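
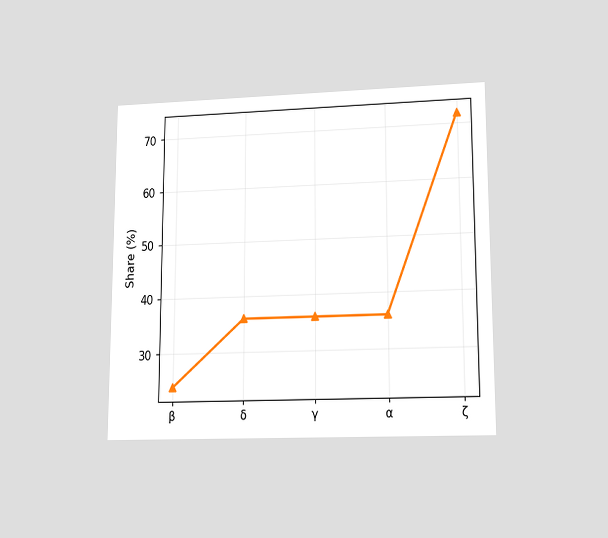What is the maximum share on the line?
72%

The chart is viewed at a slight angle. The highest point is at ζ, and reading across to the y-axis gives 72%.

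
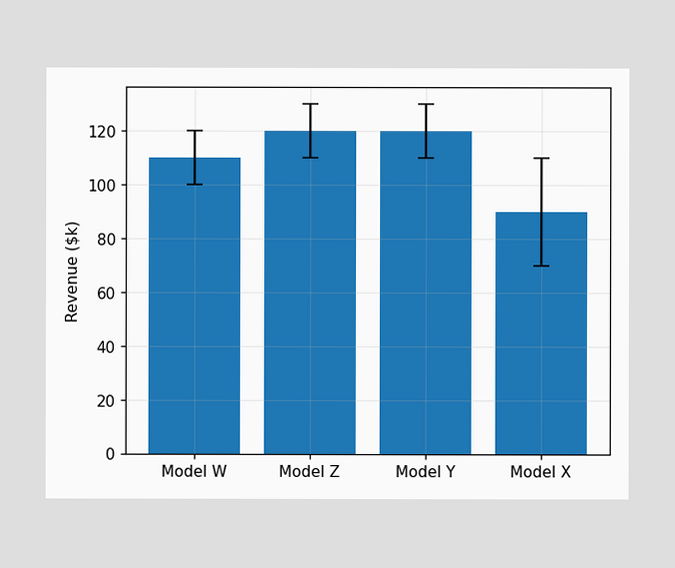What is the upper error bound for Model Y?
The Model Y bar's upper whisker reaches $130k.

$130k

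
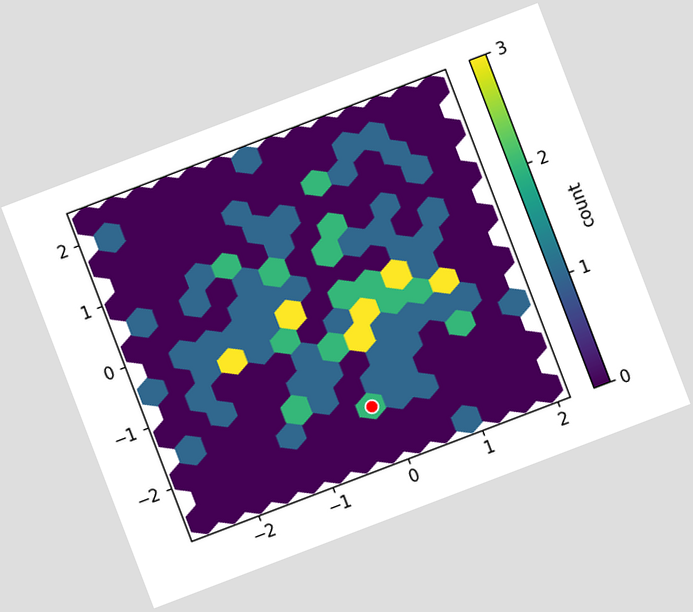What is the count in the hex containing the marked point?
2

The chart is tilted about 21° counter-clockwise. The marked hex reads 2 on the colorbar.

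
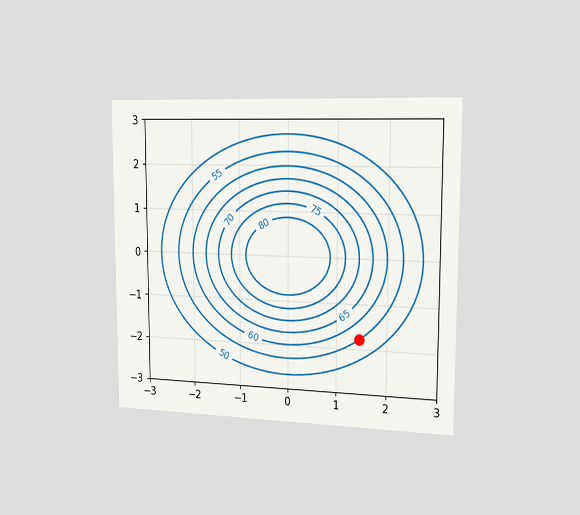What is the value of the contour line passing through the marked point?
55

The chart is viewed slightly from the right. The marked point sits on the contour labelled 55.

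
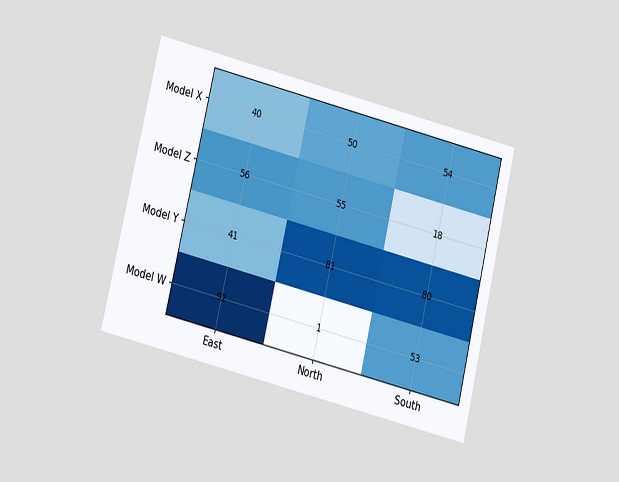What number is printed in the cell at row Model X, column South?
The chart is tilted about 14° clockwise and viewed slightly from below. The (Model X, South) cell reads 54.

54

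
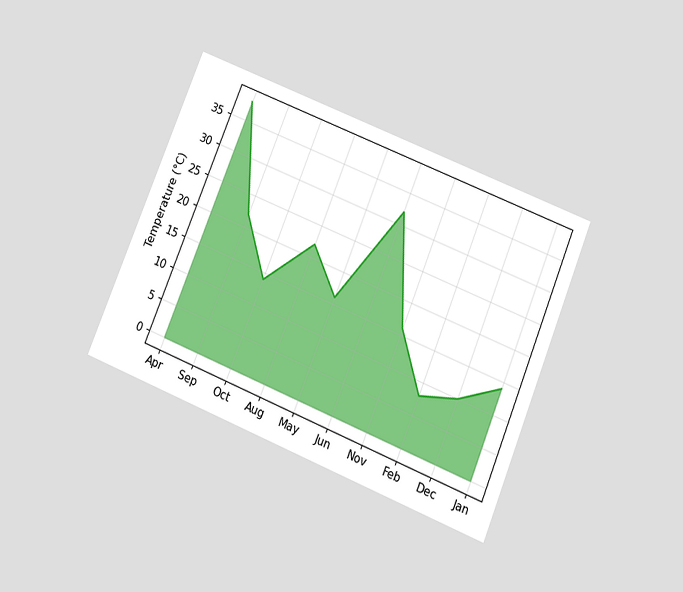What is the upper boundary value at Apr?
The chart is tilted about 22° clockwise and viewed slightly from below. At Apr the upper boundary is at 38°C.

38°C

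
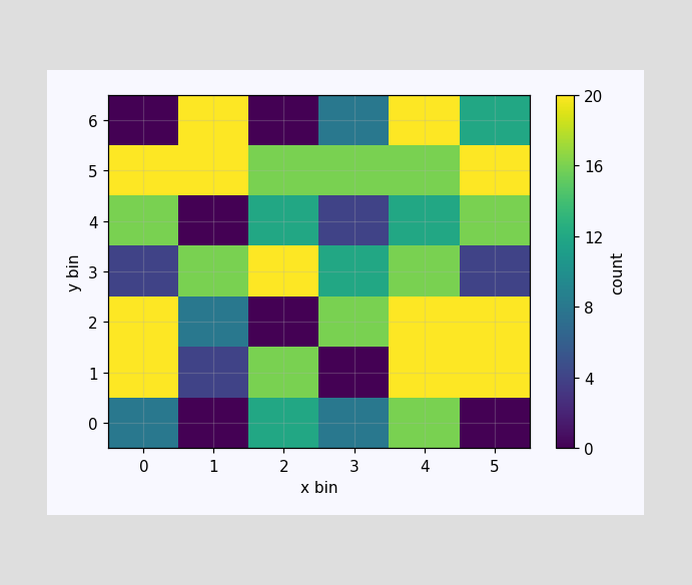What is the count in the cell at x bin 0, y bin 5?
Matching the cell (0, 5) against the colorbar gives 20.

20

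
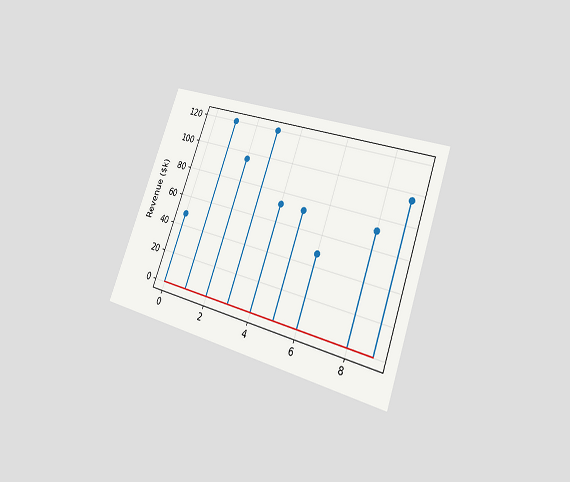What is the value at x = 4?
$72k

The chart is tilted about 20° clockwise and viewed at a slight angle. The stem at x=4 reaches $72k.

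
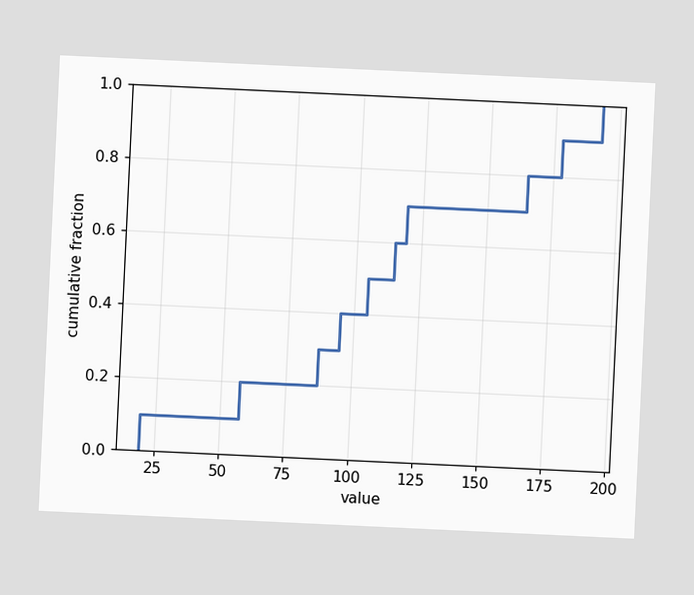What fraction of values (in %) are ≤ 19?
10%

The chart is tilted about 3° clockwise. At x=19 the ECDF step is at 10%.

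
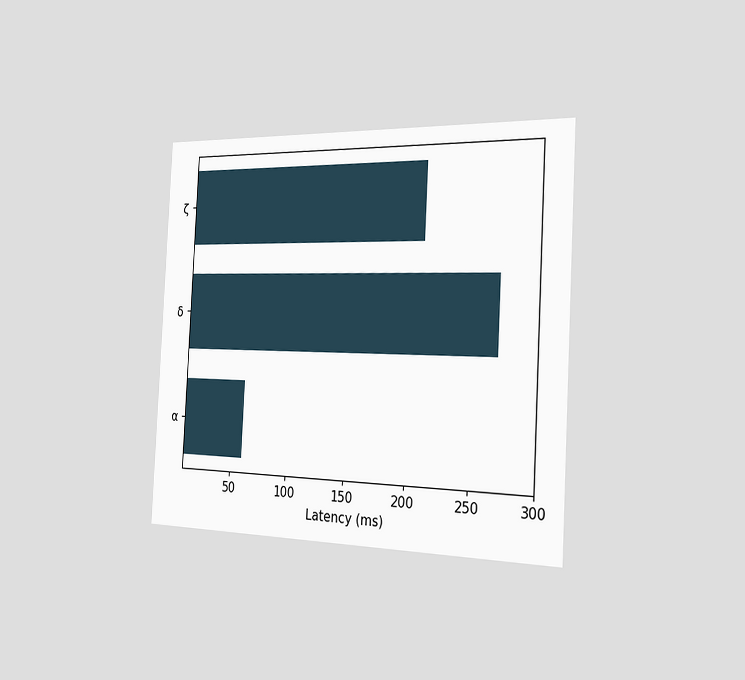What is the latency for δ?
270ms

The chart is tilted about 3° clockwise and viewed slightly from the right. Reading along the chart's x-axis, the δ bar reaches 270ms.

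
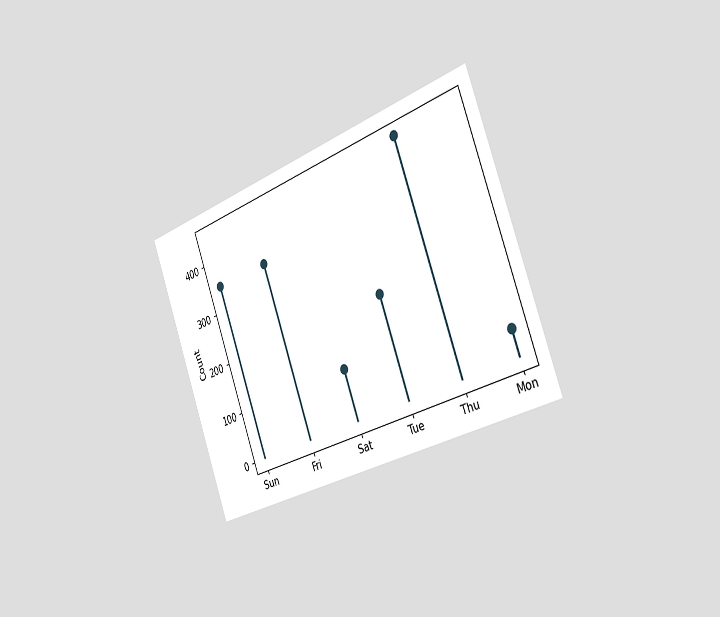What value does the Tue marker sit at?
The chart is tilted about 20° counter-clockwise and viewed slightly from the right. The Tue marker sits at 200.

200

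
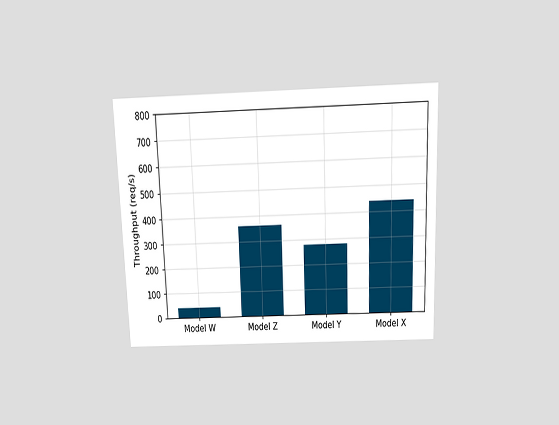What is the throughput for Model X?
The chart is tilted about 2° counter-clockwise and viewed slightly from above. Reading along the chart's y-axis, the Model X bar reaches 440req/s.

440req/s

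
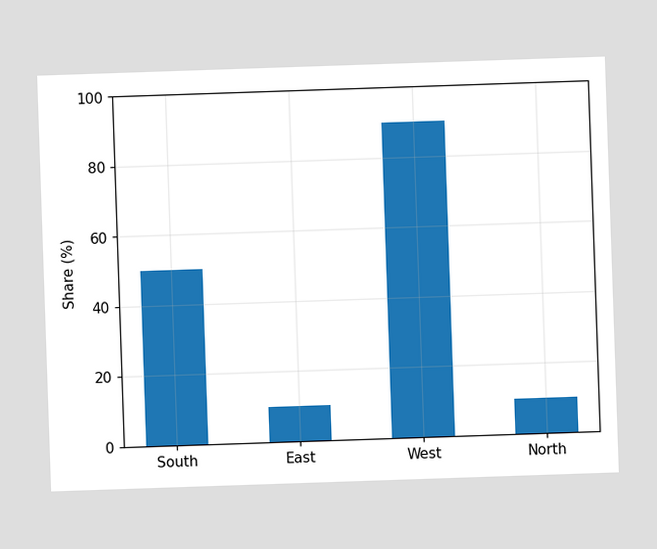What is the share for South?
Reading along the chart's y-axis, the South bar reaches 50%.

50%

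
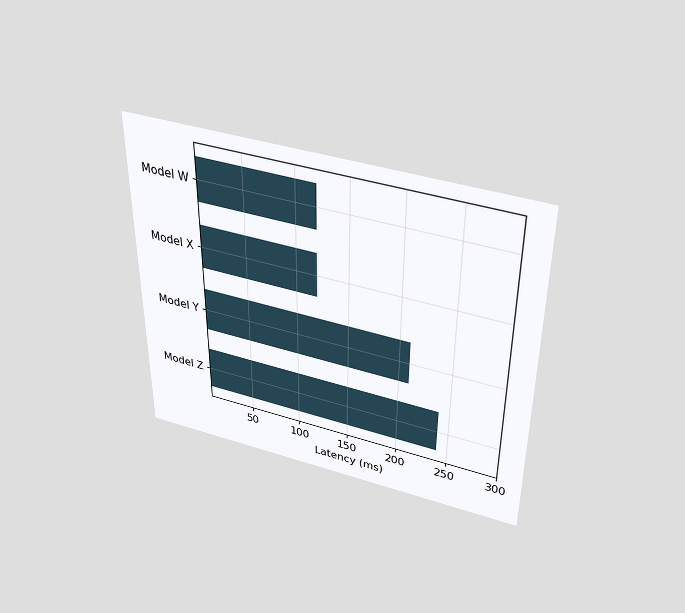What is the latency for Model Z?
The chart is viewed slightly from above. Reading along the chart's x-axis, the Model Z bar reaches 240ms.

240ms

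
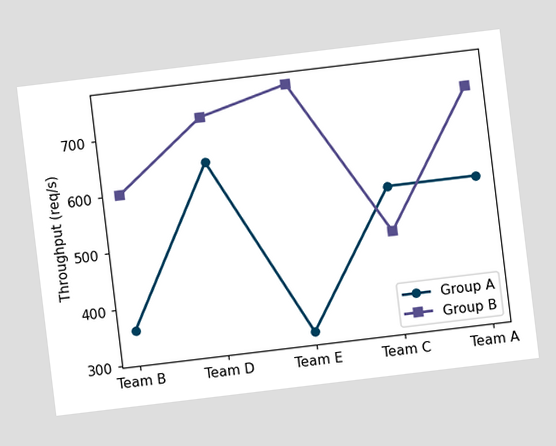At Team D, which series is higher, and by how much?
The chart is tilted about 7° counter-clockwise. At Team D, Group B sits above the other line by 80req/s.

Group B, by 80req/s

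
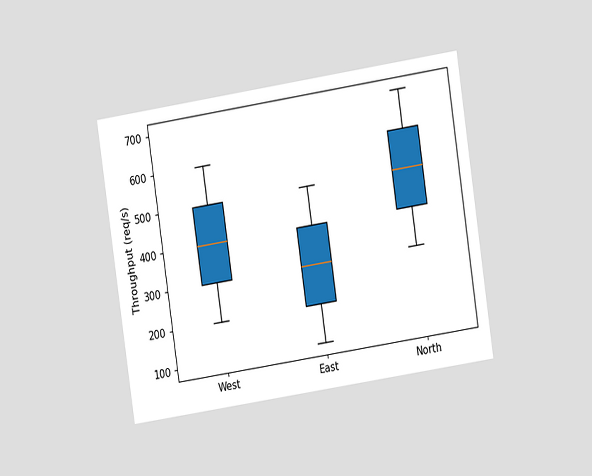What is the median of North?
The chart is tilted about 9° counter-clockwise and viewed at a slight angle. The median line in the North box sits at 500req/s.

500req/s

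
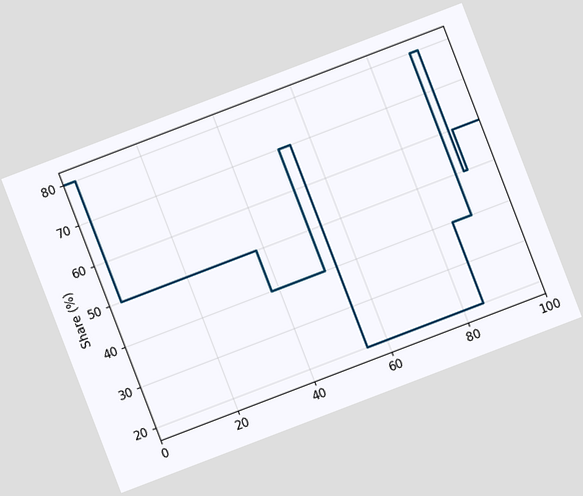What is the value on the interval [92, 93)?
The chart is tilted about 21° counter-clockwise. On [92, 93) the step sits at 50%.

50%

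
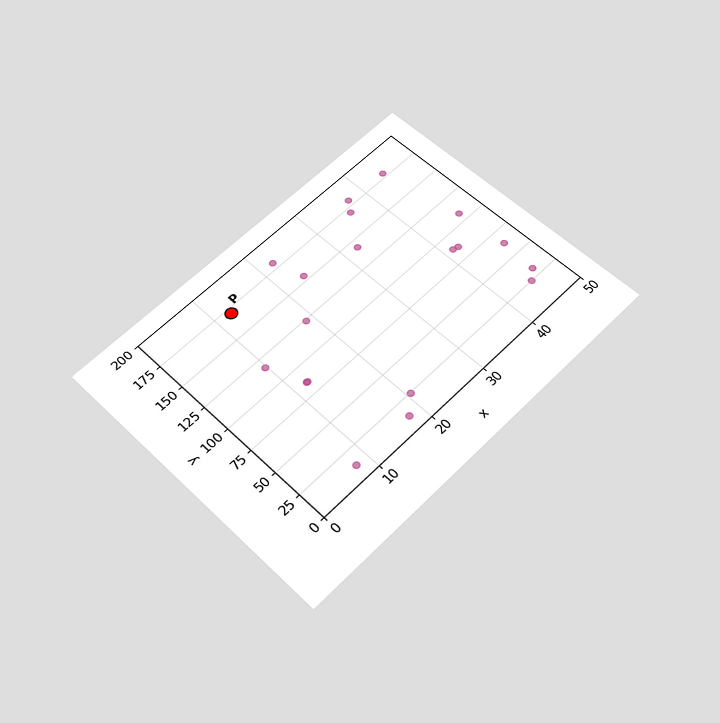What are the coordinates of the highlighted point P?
(12.5, 170)

The chart is tilted about 45° counter-clockwise and viewed slightly from below. Following the gridlines from P to each axis, P sits at (12.5, 170).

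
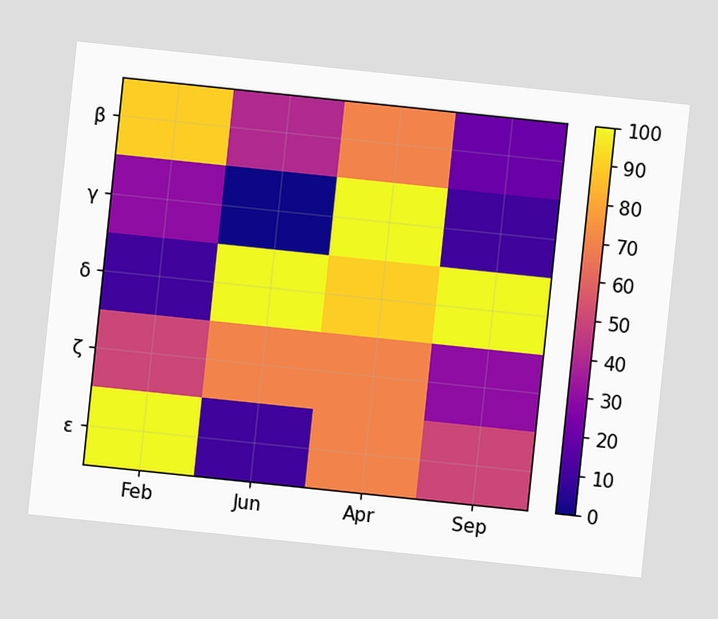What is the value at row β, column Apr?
70

The chart is tilted about 6° clockwise. Matching cell (β, Apr) against the colorbar gives 70.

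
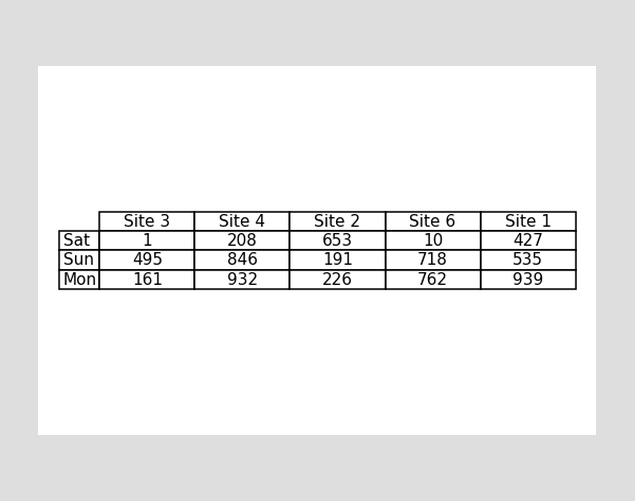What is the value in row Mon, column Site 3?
The (Mon, Site 3) cell reads 161.

161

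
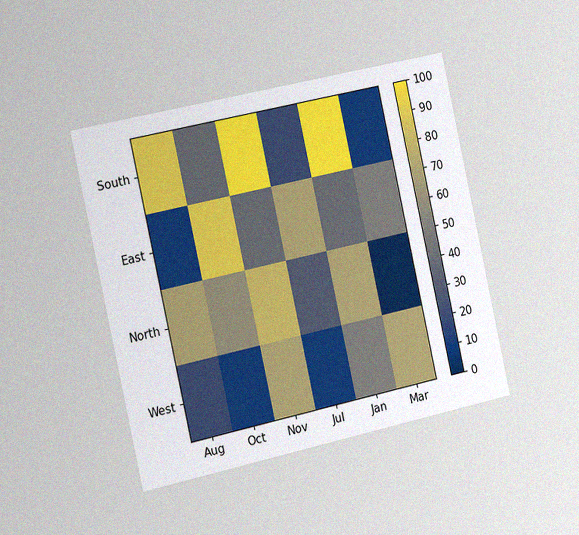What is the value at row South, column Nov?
100

The chart is tilted about 12° counter-clockwise and viewed slightly from the left, with some photo noise. Matching cell (South, Nov) against the colorbar gives 100.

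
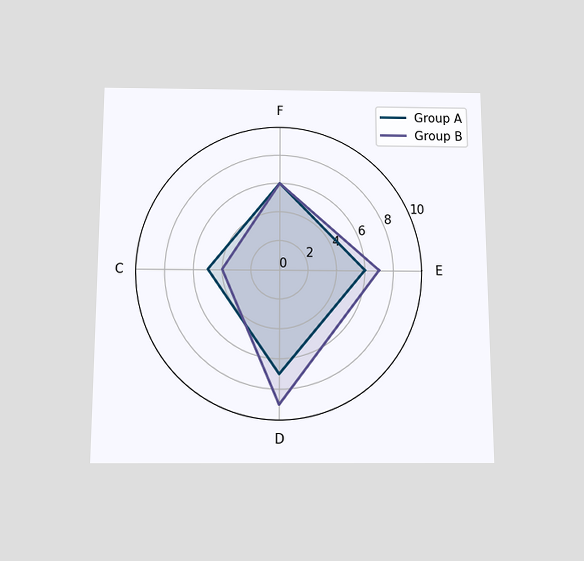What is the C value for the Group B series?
The chart is viewed slightly from below. On the C axis, Group B reaches 4.

4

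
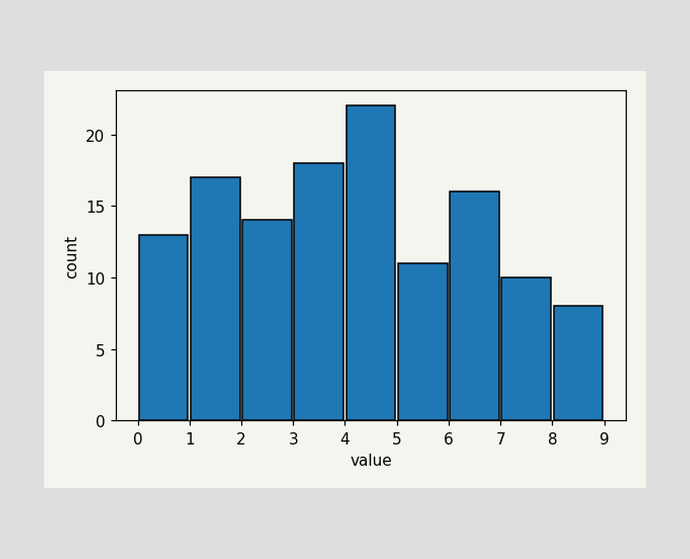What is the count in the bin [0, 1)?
13

The [0, 1) bin has height 13.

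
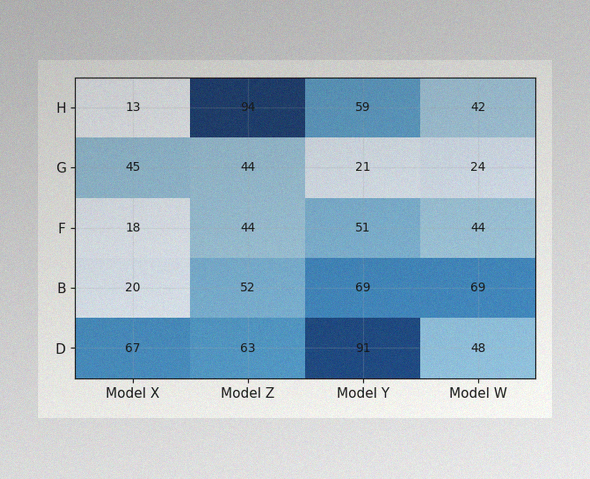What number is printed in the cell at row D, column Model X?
67

The image has some photo noise and uneven lighting. The (D, Model X) cell reads 67.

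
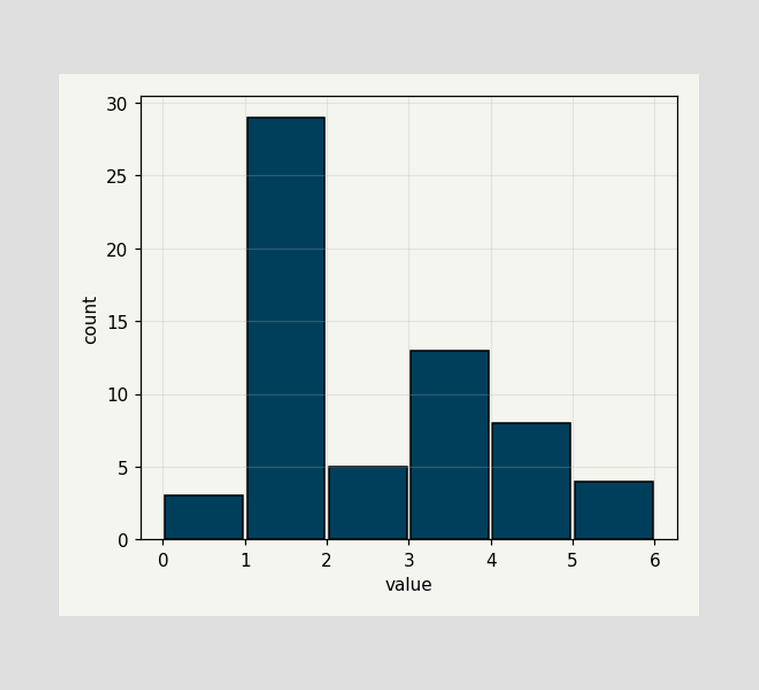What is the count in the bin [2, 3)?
5

The [2, 3) bin has height 5.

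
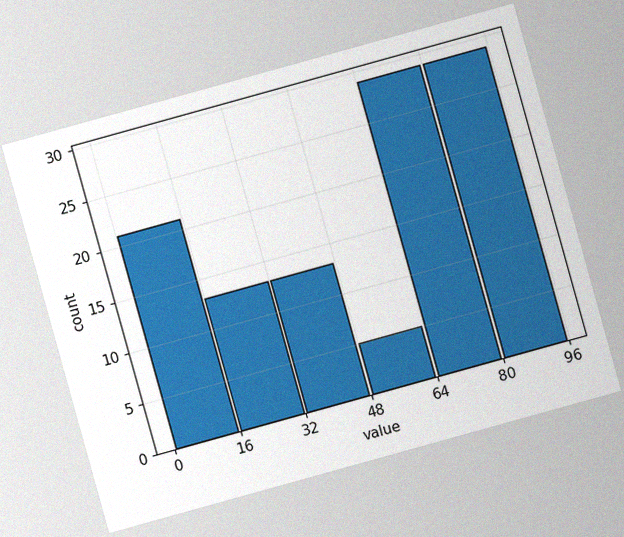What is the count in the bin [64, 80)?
29

The chart is tilted about 16° counter-clockwise, with some photo noise. The [64, 80) bin has height 29.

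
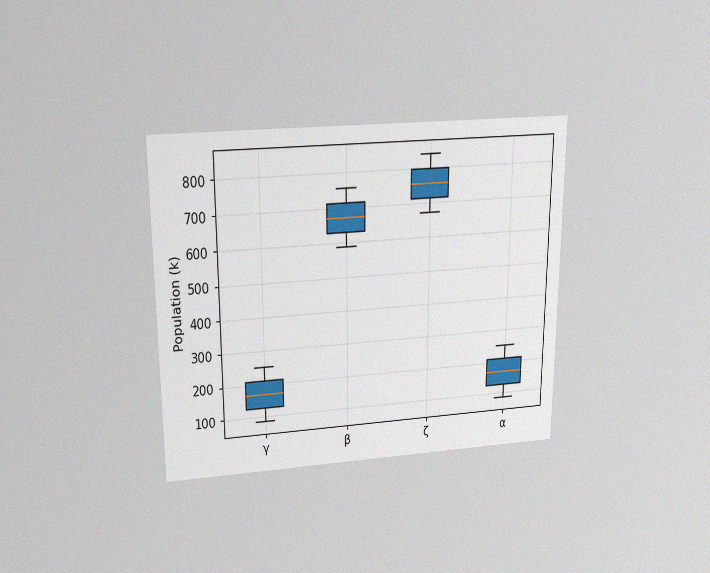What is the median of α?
168k

The chart is viewed slightly from above, with some photo noise. The median line in the α box sits at 168k.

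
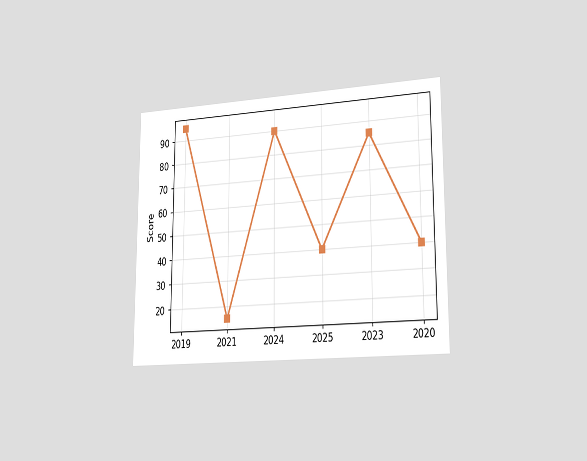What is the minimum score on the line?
The chart is viewed slightly from the right. The lowest point is at 2021, and reading across to the y-axis gives 15.

15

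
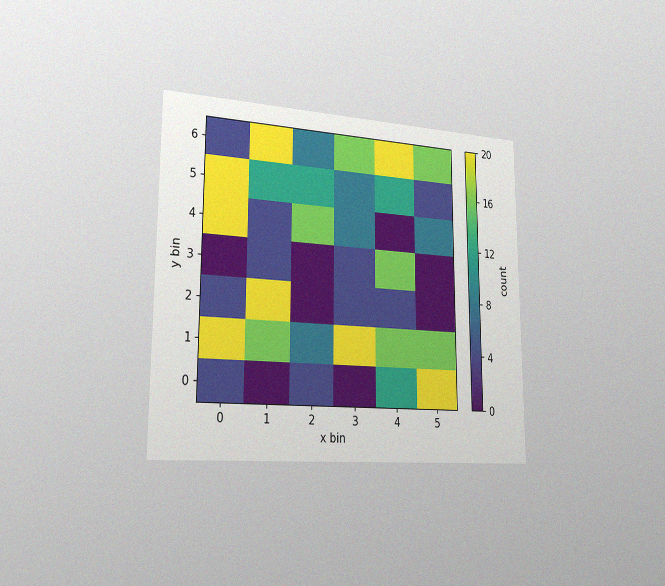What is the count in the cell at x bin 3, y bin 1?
20

The chart is viewed slightly from the left, with some photo noise. Matching the cell (3, 1) against the colorbar gives 20.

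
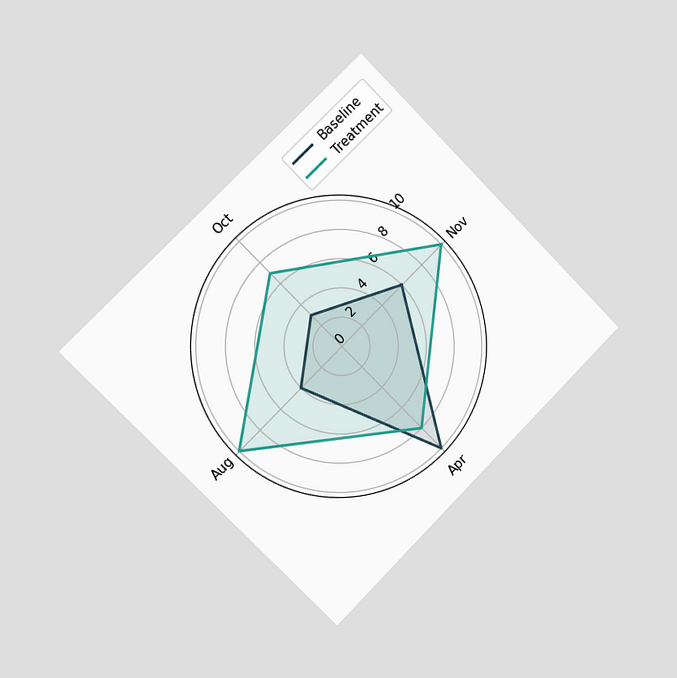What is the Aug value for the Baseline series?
The chart is tilted about 45° counter-clockwise and viewed slightly from the left. On the Aug axis, Baseline reaches 4.

4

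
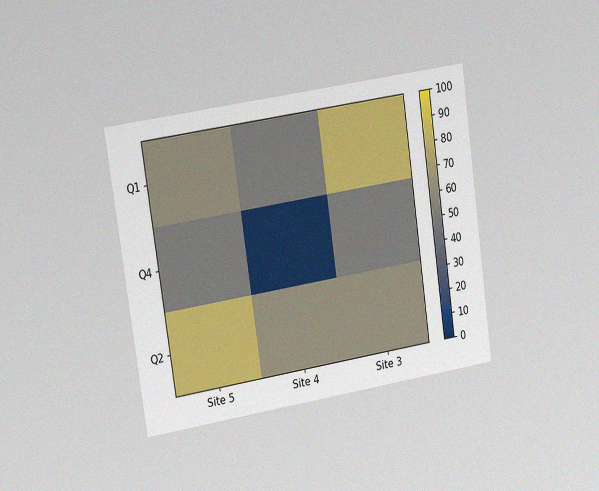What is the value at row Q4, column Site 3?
The chart is tilted about 8° counter-clockwise and viewed slightly from the left, with some photo noise. Matching cell (Q4, Site 3) against the colorbar gives 50.

50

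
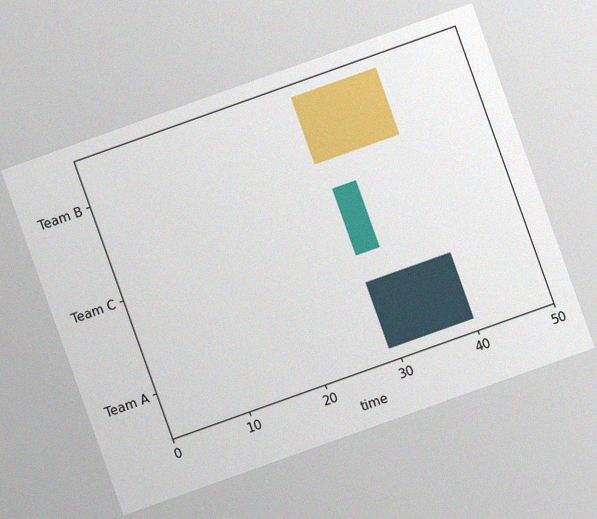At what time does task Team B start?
28

The chart is tilted about 20° counter-clockwise, with some photo noise. The Team B bar begins at t=28.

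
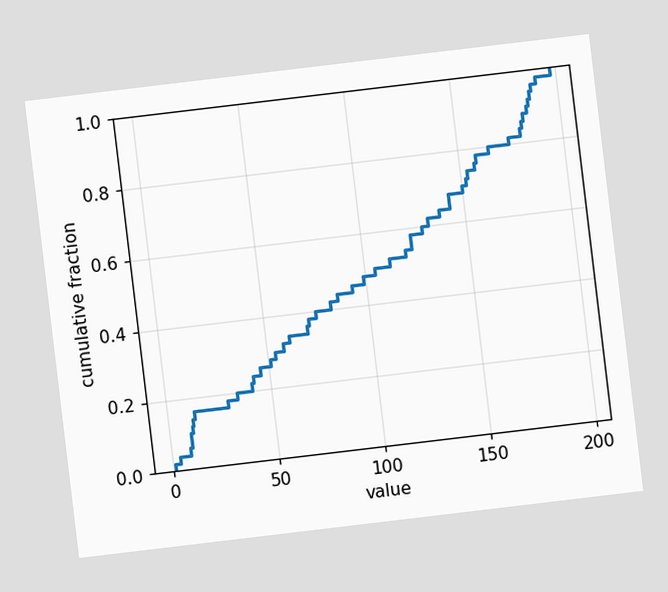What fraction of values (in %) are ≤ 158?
78%

The chart is tilted about 7° counter-clockwise. At x=158 the ECDF step is at 78%.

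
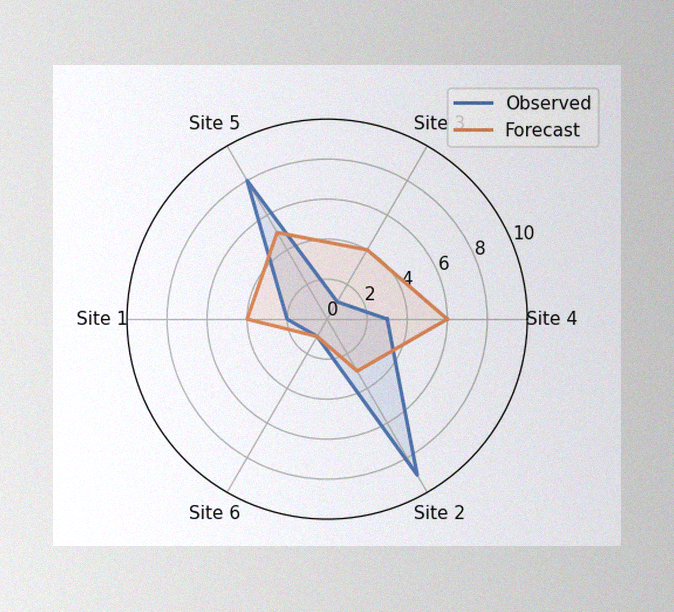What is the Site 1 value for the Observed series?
2

The image has some photo noise and uneven lighting. On the Site 1 axis, Observed reaches 2.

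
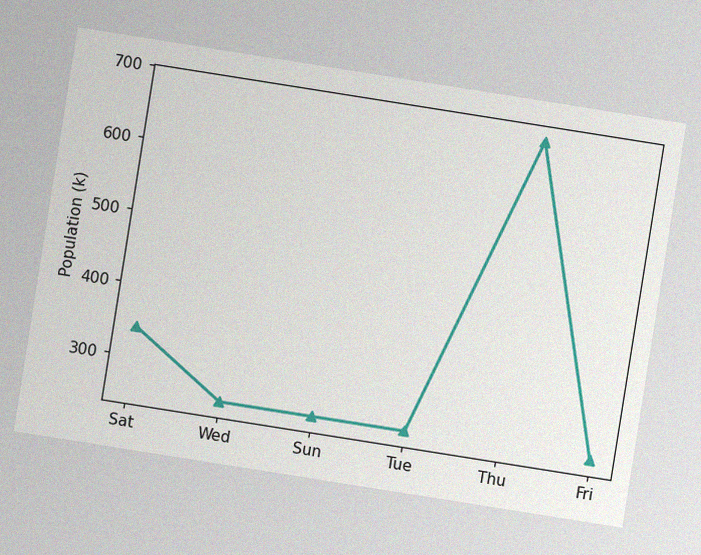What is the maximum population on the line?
The chart is tilted about 9° clockwise, with some photo noise. The highest point is at Thu, and reading across to the y-axis gives 680k.

680k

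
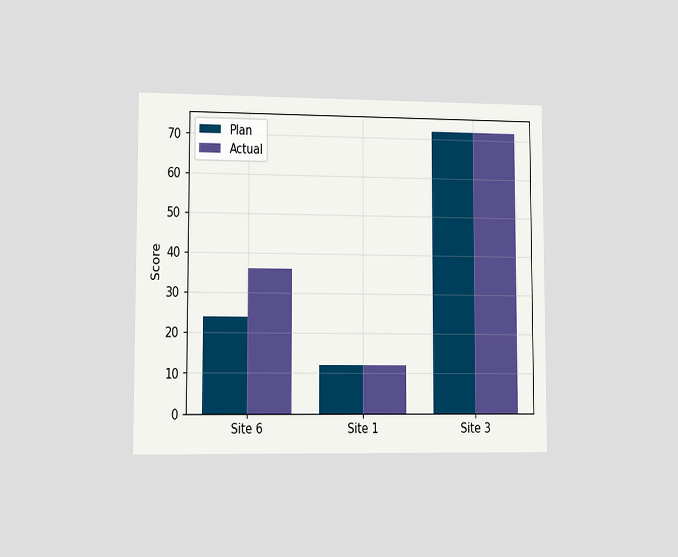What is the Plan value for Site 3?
72

The chart is viewed slightly from the left. The Plan bar at Site 3 reaches 72 on the y-axis.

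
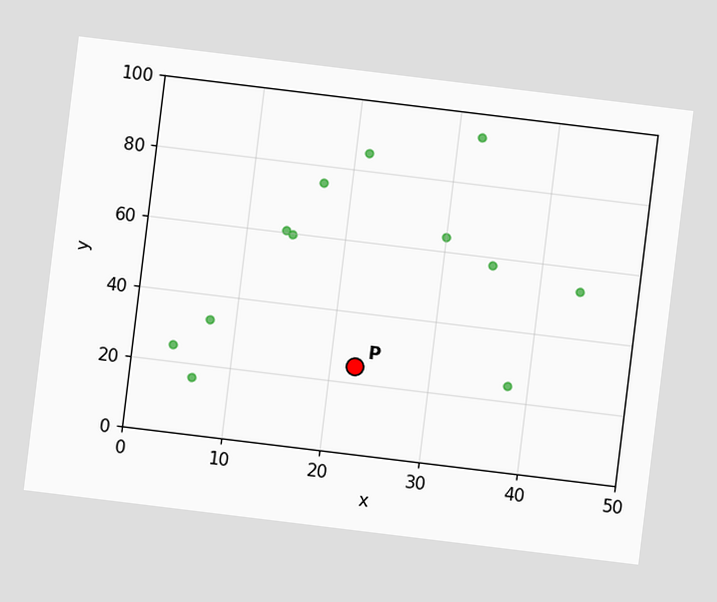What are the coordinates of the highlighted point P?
The chart is tilted about 7° clockwise. Following the gridlines from P to each axis, P sits at (22.5, 25).

(22.5, 25)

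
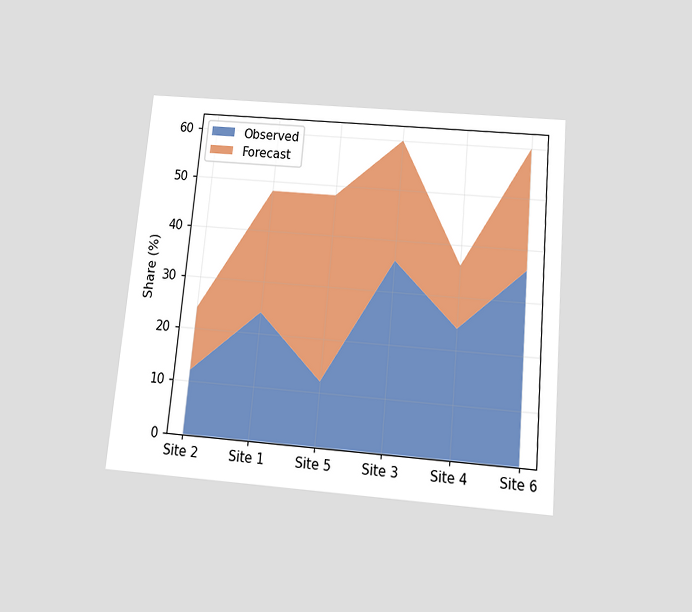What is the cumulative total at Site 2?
The chart is tilted about 5° clockwise and viewed slightly from below. The stacked total at Site 2 reaches 24%.

24%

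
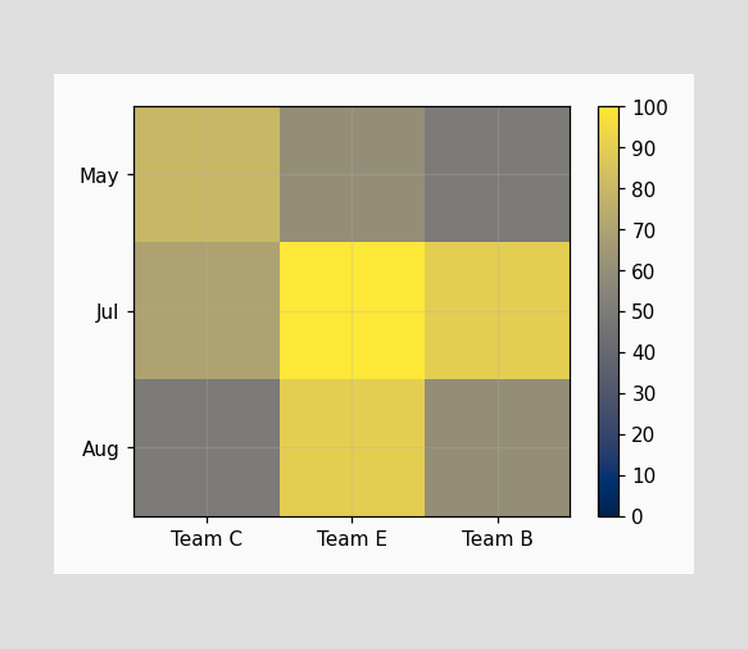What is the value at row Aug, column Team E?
Matching cell (Aug, Team E) against the colorbar gives 90.

90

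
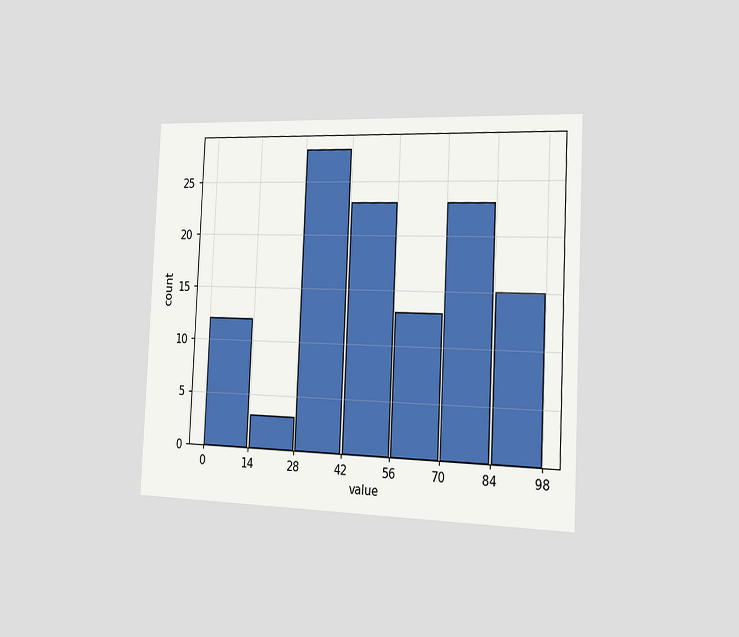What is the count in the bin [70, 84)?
The chart is tilted about 3° clockwise and viewed slightly from the right. The [70, 84) bin has height 23.

23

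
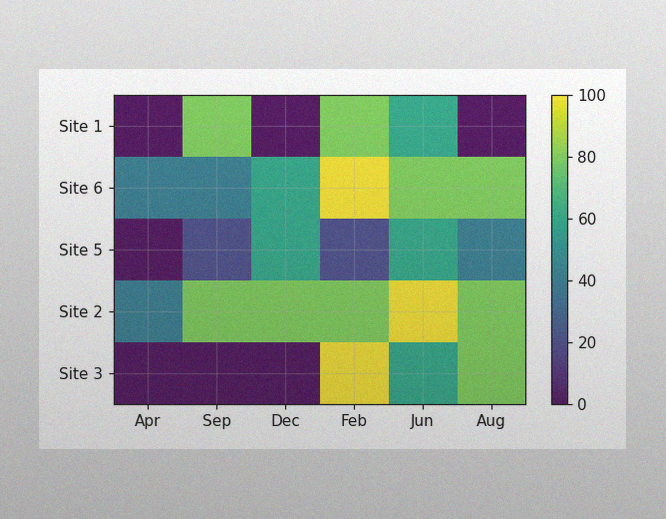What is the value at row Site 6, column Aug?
80

The image has some photo noise and uneven lighting. Matching cell (Site 6, Aug) against the colorbar gives 80.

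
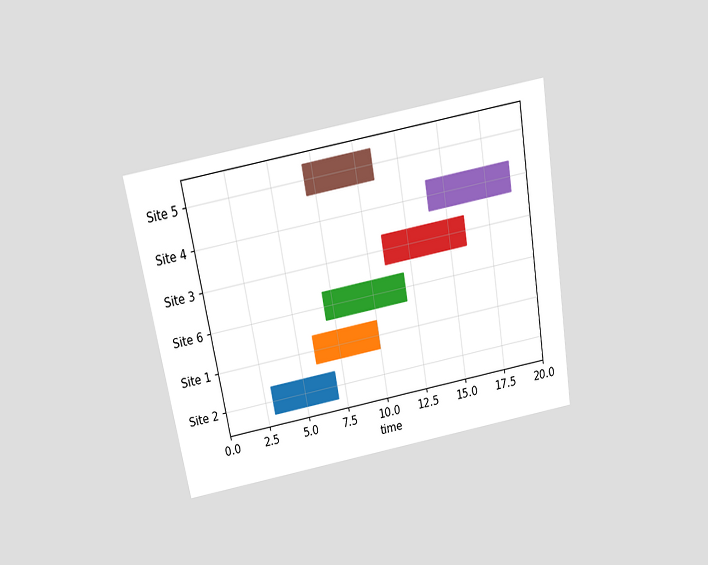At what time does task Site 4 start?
The chart is tilted about 10° counter-clockwise and viewed slightly from above. The Site 4 bar begins at t=14.

14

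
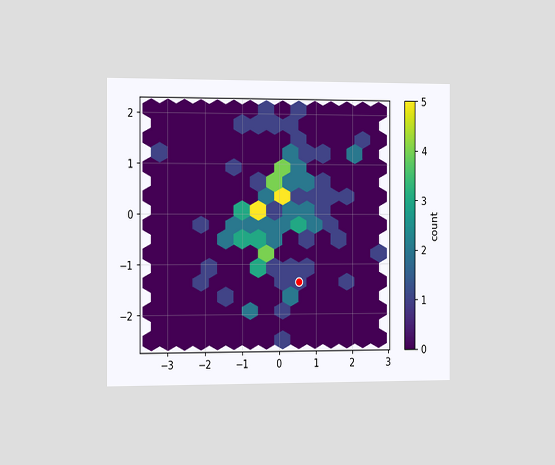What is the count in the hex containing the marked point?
1

The chart is viewed slightly from the left. The marked hex reads 1 on the colorbar.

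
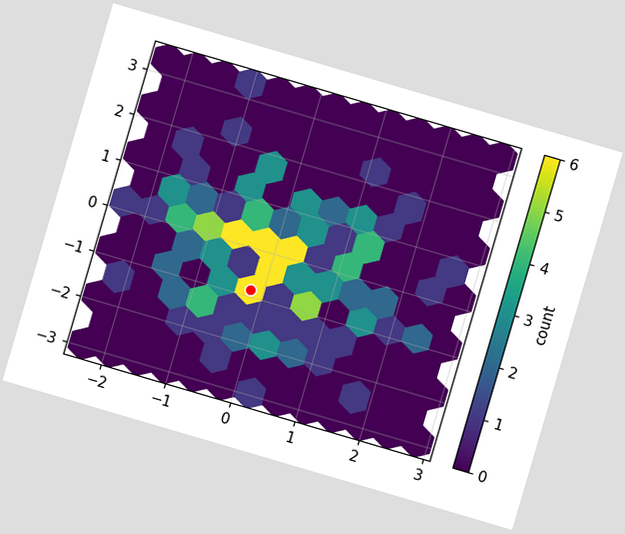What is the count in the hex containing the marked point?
6

The chart is tilted about 16° clockwise. The marked hex reads 6 on the colorbar.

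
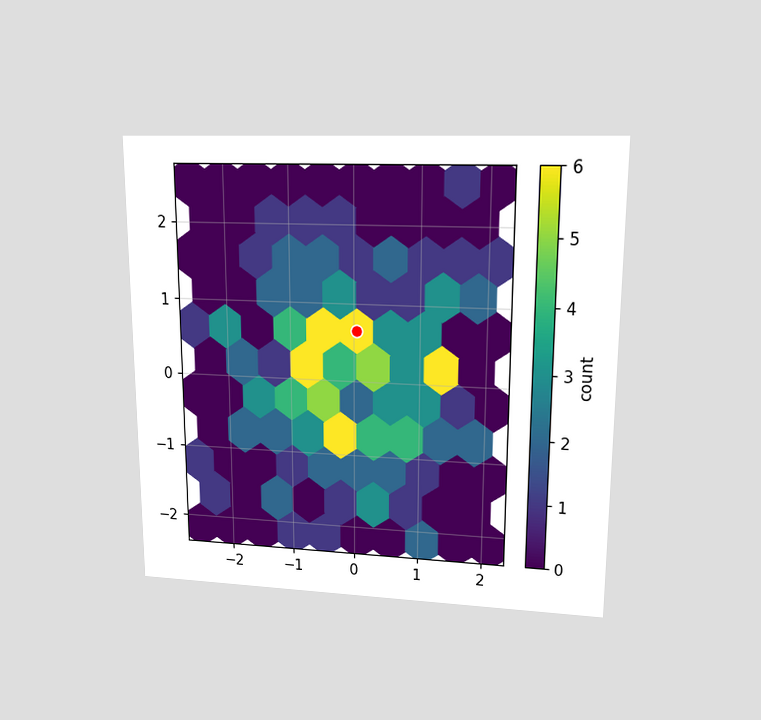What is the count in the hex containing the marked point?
6

The chart is viewed at a slight angle. The marked hex reads 6 on the colorbar.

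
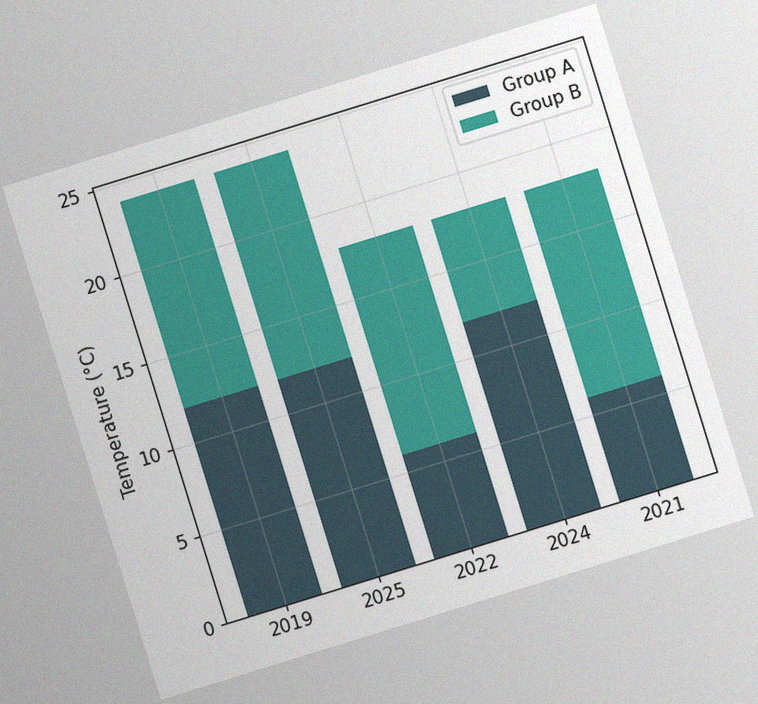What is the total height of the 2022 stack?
18°C

The chart is tilted about 17° counter-clockwise, with some photo noise. The 2022 stack's top reaches 18°C on the y-axis.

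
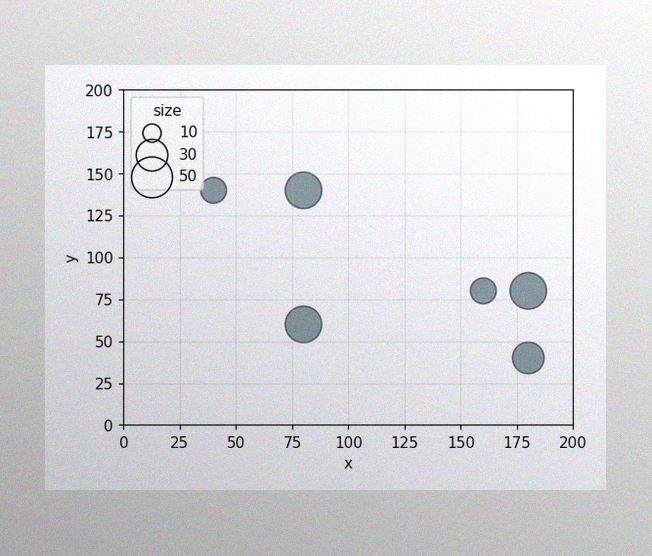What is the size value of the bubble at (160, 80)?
20

The image has some photo noise and uneven lighting. Matching the bubble at (160, 80) against the size legend gives 20.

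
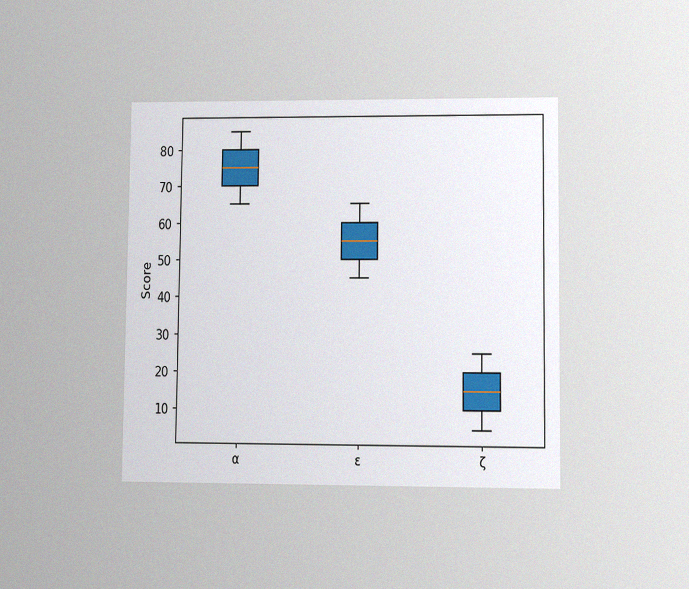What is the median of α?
75

The chart is viewed at a slight angle, with some photo noise. The median line in the α box sits at 75.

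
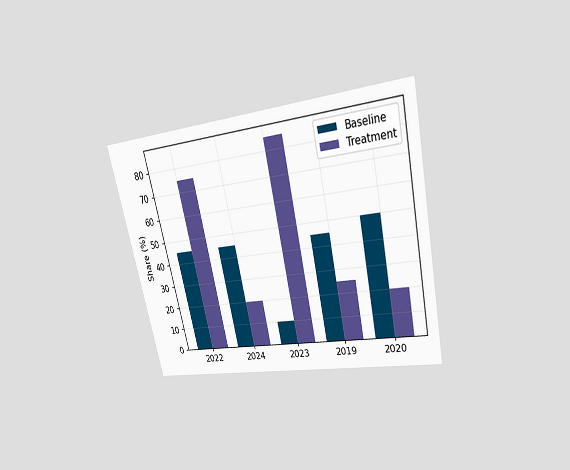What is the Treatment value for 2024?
The chart is tilted about 12° counter-clockwise and viewed at a slight angle. The Treatment bar at 2024 reaches 20% on the y-axis.

20%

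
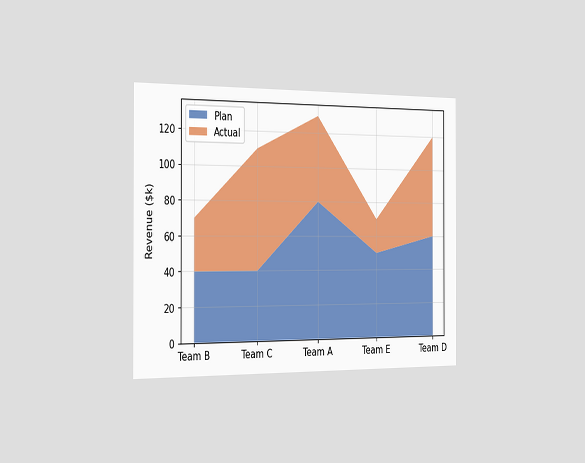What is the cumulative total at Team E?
The chart is viewed slightly from the left. The stacked total at Team E reaches $70k.

$70k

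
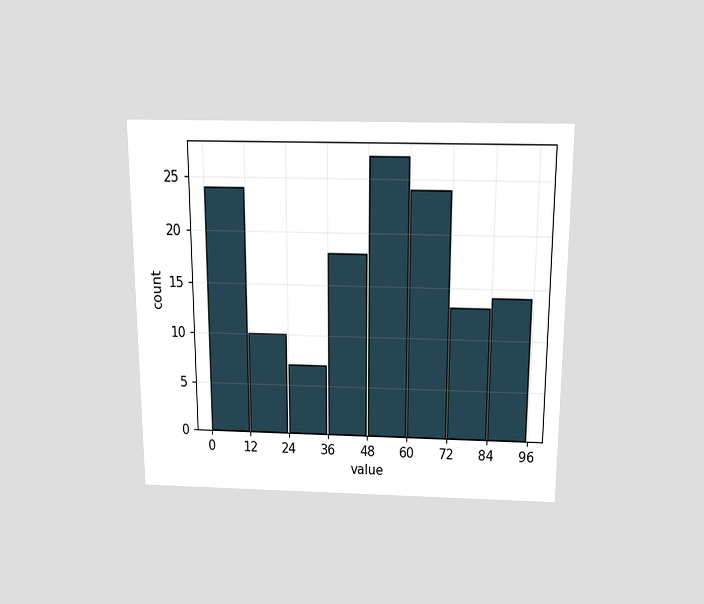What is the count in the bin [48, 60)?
27

The chart is viewed slightly from above. The [48, 60) bin has height 27.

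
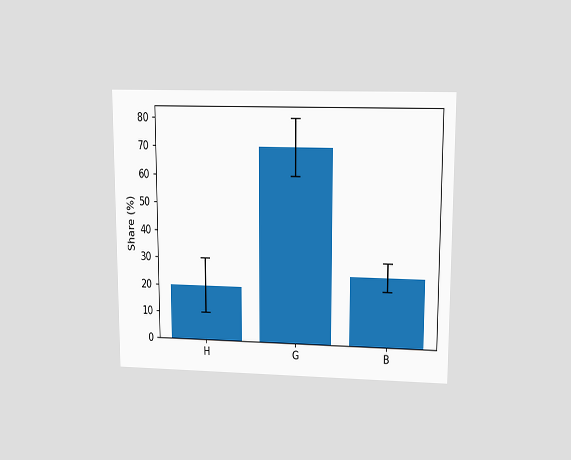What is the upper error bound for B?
The chart is viewed at a slight angle. The B bar's upper whisker reaches 30%.

30%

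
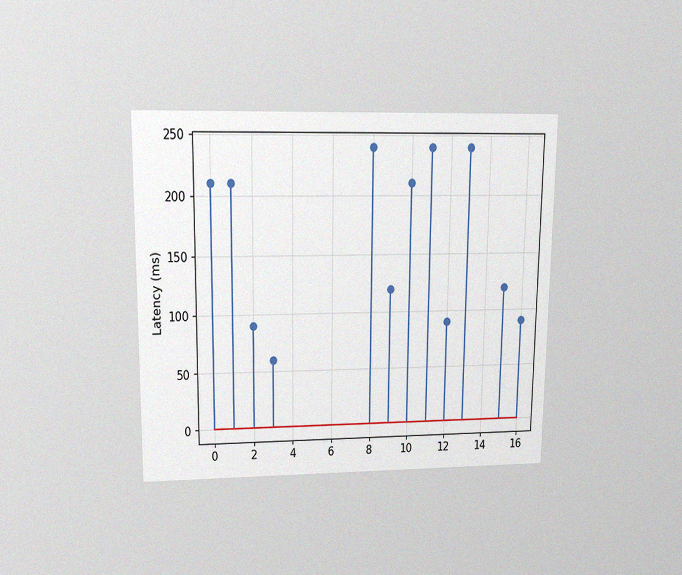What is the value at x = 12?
90ms

The chart is viewed slightly from above, with some photo noise. The stem at x=12 reaches 90ms.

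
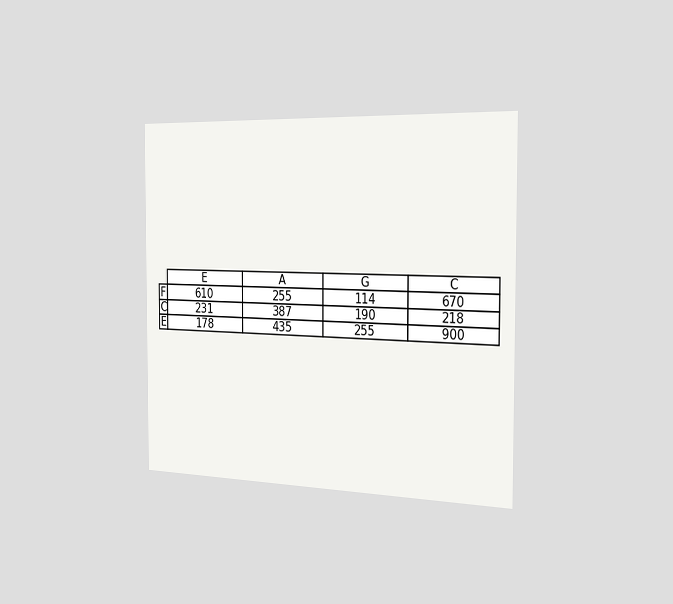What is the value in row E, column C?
The chart is viewed slightly from the right. The (E, C) cell reads 900.

900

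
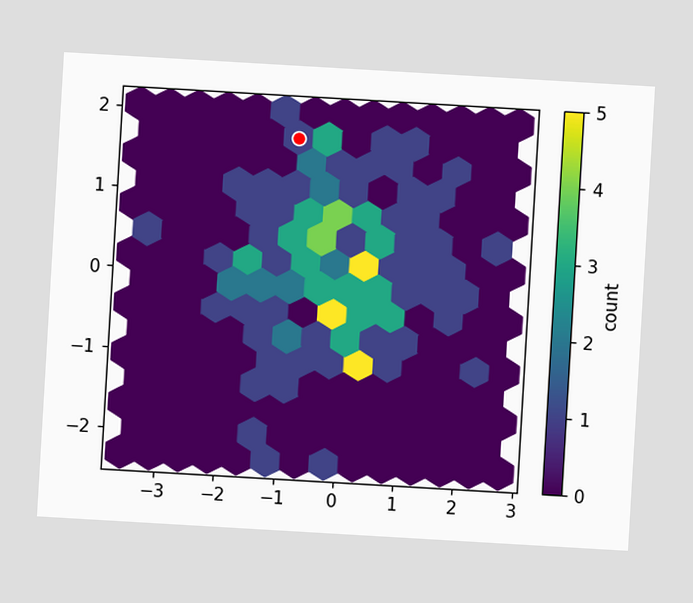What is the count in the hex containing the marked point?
1

The chart is tilted about 3° clockwise. The marked hex reads 1 on the colorbar.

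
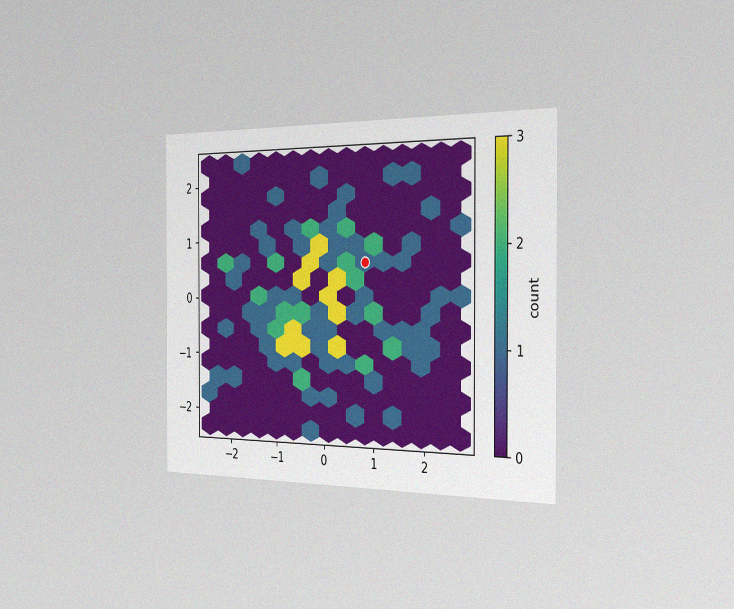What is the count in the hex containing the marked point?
1

The chart is viewed slightly from the right, with some photo noise. The marked hex reads 1 on the colorbar.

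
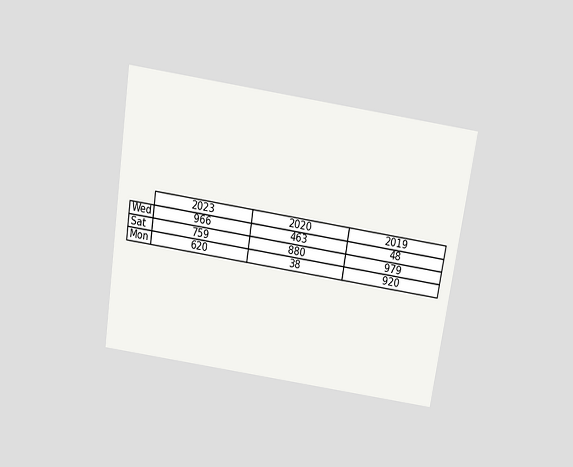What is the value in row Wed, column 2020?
The chart is tilted about 9° clockwise and viewed slightly from above. The (Wed, 2020) cell reads 463.

463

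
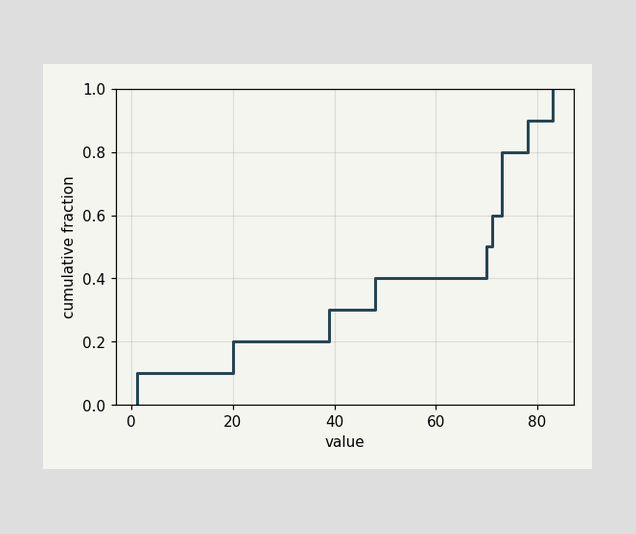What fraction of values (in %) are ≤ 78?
At x=78 the ECDF step is at 90%.

90%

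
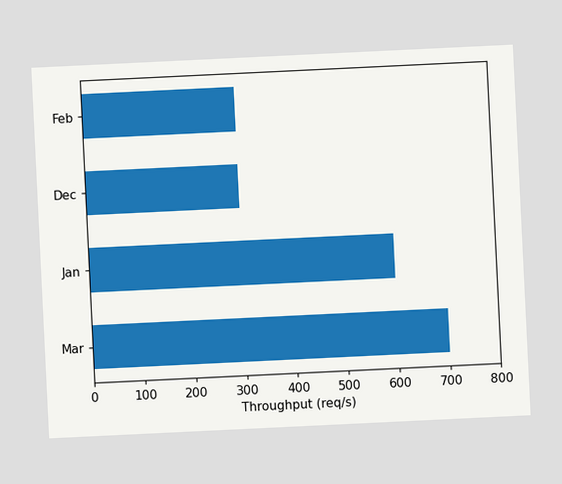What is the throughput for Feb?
The chart is tilted about 3° counter-clockwise. Reading along the chart's x-axis, the Feb bar reaches 300req/s.

300req/s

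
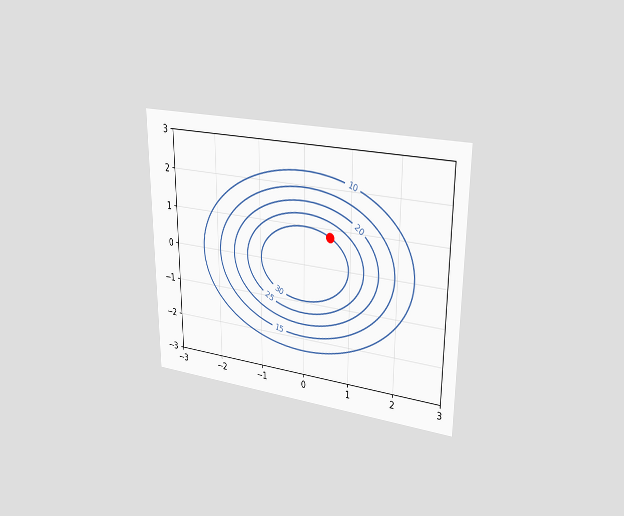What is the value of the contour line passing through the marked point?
The chart is viewed slightly from the right. The marked point sits on the contour labelled 30.

30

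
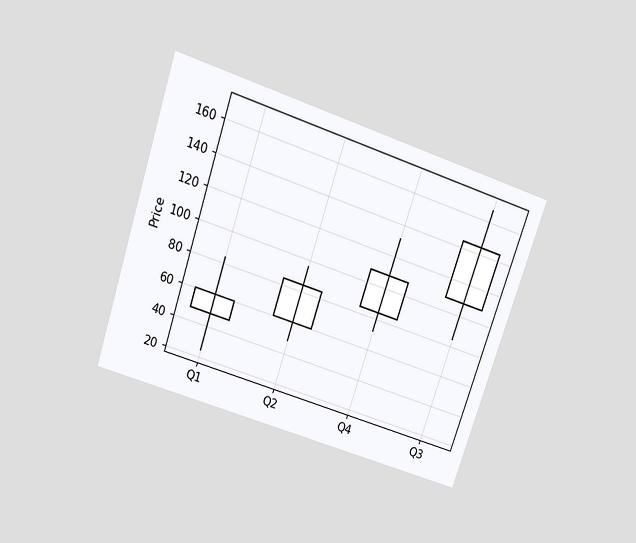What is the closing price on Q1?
The chart is tilted about 18° clockwise and viewed slightly from above. The Q1 candle closes at 60.

60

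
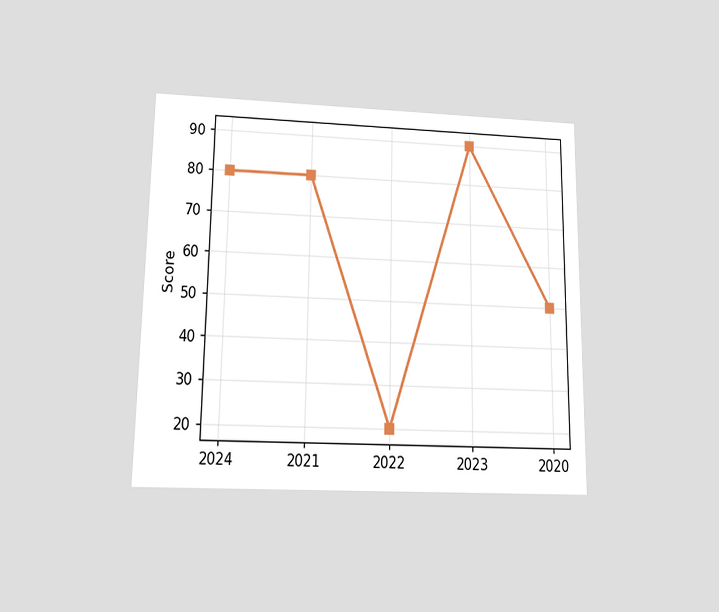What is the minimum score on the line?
The chart is viewed slightly from below. The lowest point is at 2022, and reading across to the y-axis gives 20.

20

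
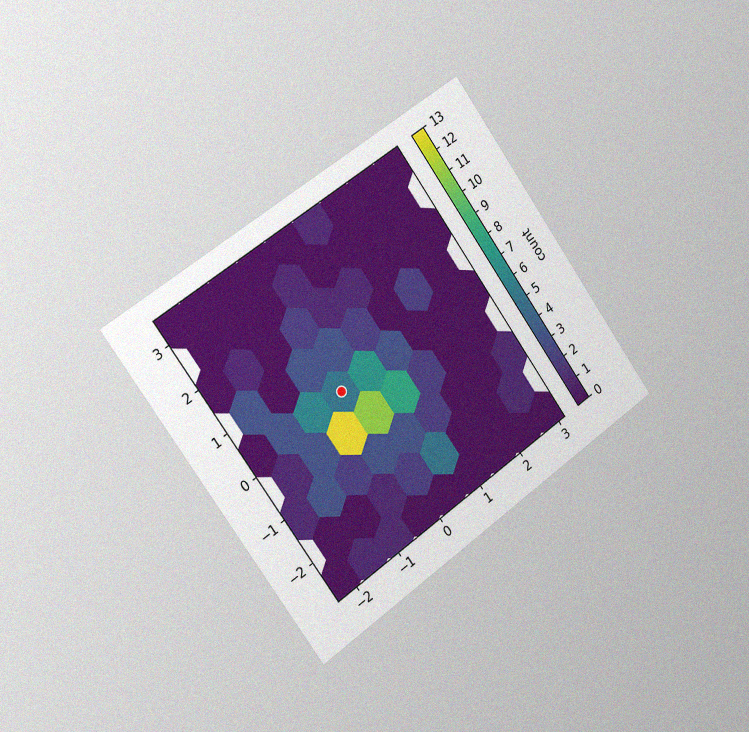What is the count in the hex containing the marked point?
5

The chart is tilted about 36° counter-clockwise and viewed slightly from the left, with some photo noise. The marked hex reads 5 on the colorbar.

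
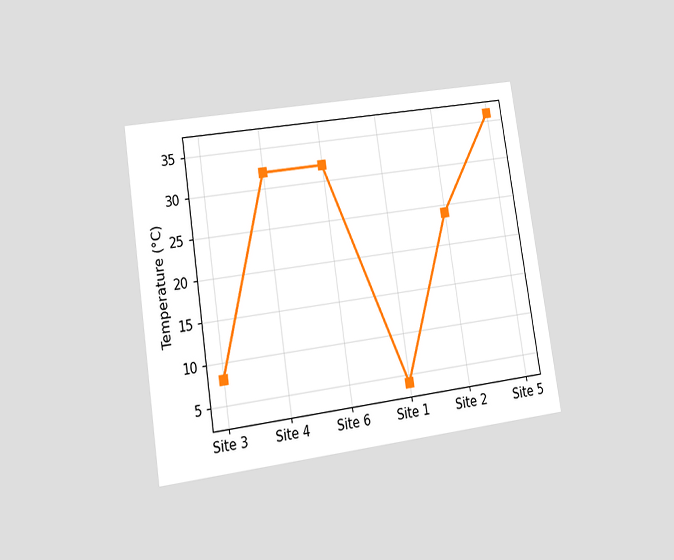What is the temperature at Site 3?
The chart is tilted about 9° counter-clockwise and viewed at a slight angle. At Site 3, the line is at 8°C.

8°C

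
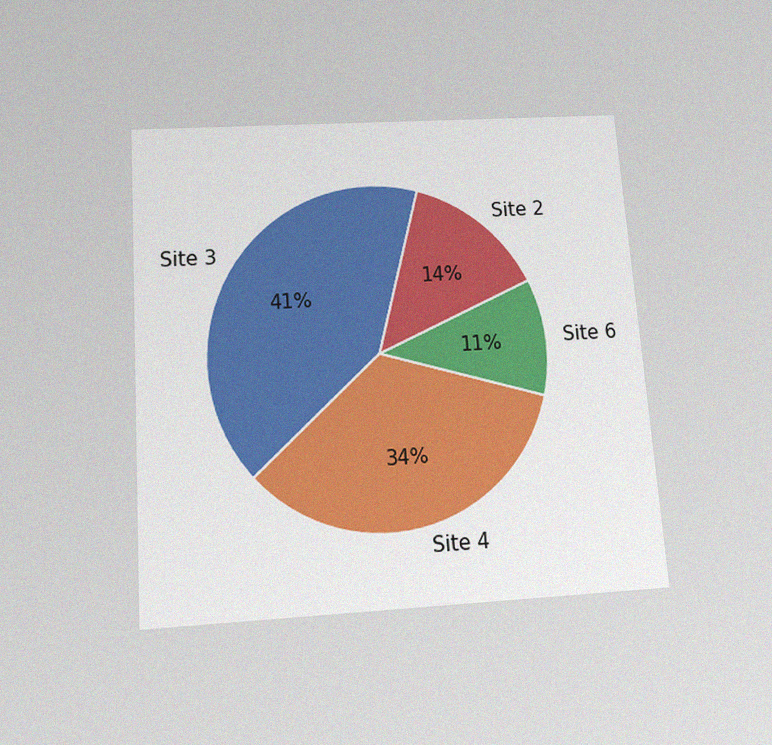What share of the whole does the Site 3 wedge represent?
41%

The chart is tilted about 4° counter-clockwise and viewed slightly from below, with some photo noise. The Site 3 slice takes up 41% of the pie.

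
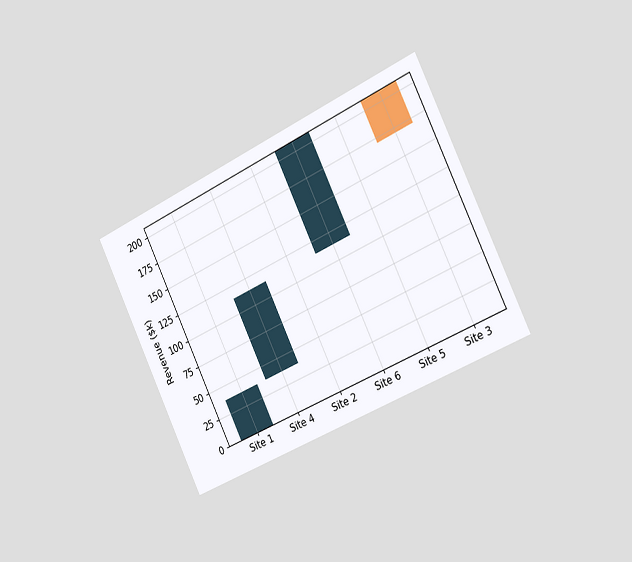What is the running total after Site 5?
The chart is tilted about 26° counter-clockwise and viewed slightly from the right. After Site 5 the running total reaches $209k.

$209k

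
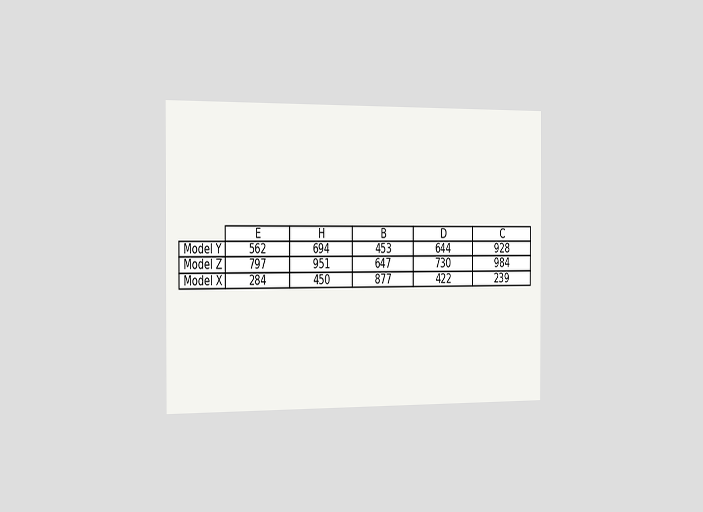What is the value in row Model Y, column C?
The chart is viewed slightly from the left. The (Model Y, C) cell reads 928.

928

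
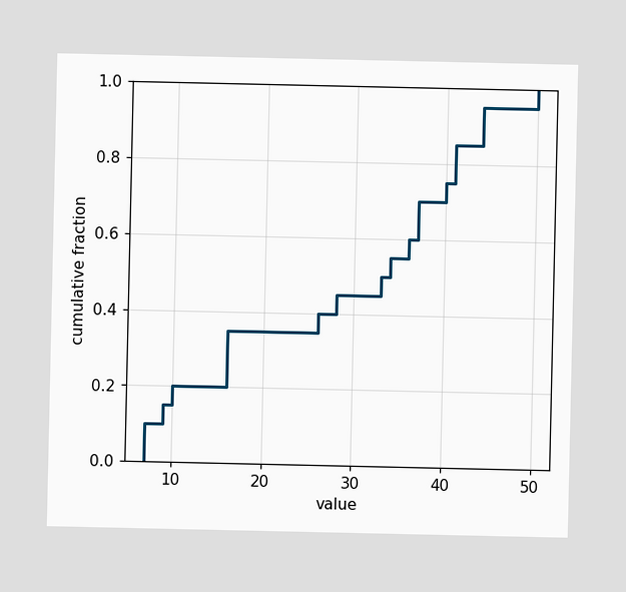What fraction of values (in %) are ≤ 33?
50%

At x=33 the ECDF step is at 50%.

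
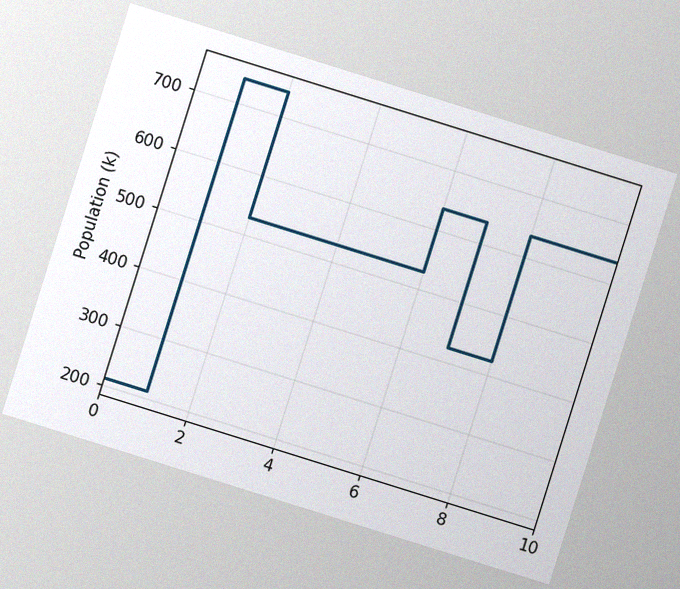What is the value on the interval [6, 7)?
The chart is tilted about 17° clockwise, with some photo noise. On [6, 7) the step sits at 636k.

636k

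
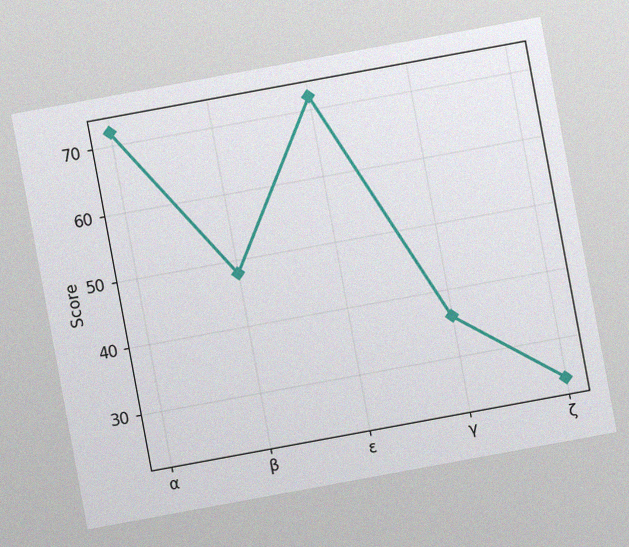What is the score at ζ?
24

The chart is tilted about 10° counter-clockwise, with some photo noise. At ζ, the line is at 24.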